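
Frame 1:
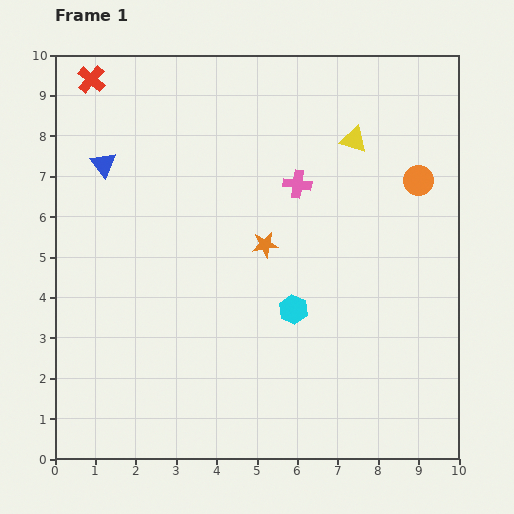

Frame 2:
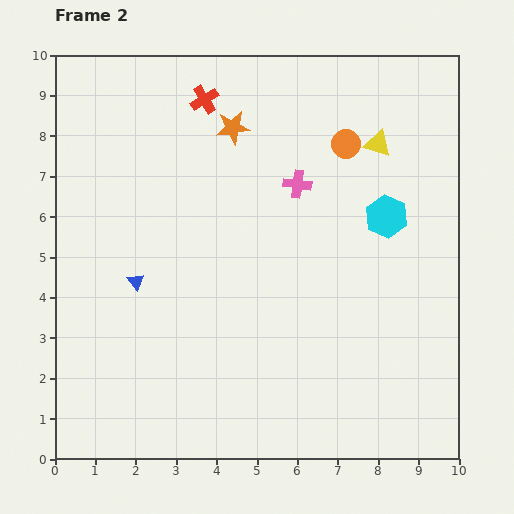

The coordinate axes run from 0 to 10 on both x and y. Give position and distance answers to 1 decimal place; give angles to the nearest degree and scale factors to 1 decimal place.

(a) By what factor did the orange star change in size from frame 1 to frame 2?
1.3×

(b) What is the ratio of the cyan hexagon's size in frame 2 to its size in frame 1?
1.5×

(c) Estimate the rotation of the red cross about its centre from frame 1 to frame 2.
19° clockwise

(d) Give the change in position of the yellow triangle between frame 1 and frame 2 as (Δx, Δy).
(0.6, -0.1)

The yellow triangle was at (7.4, 7.9) in frame 1 and (8.0, 7.8) in frame 2.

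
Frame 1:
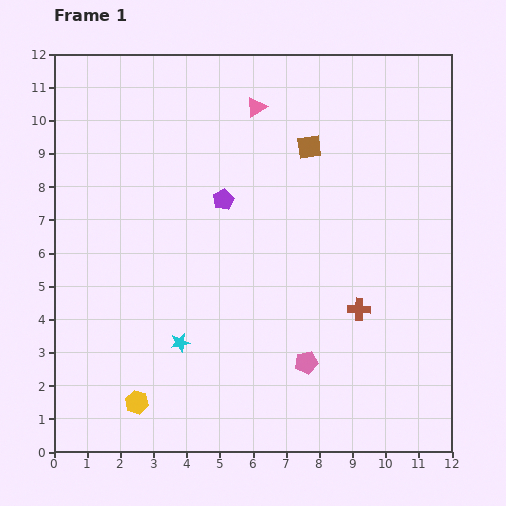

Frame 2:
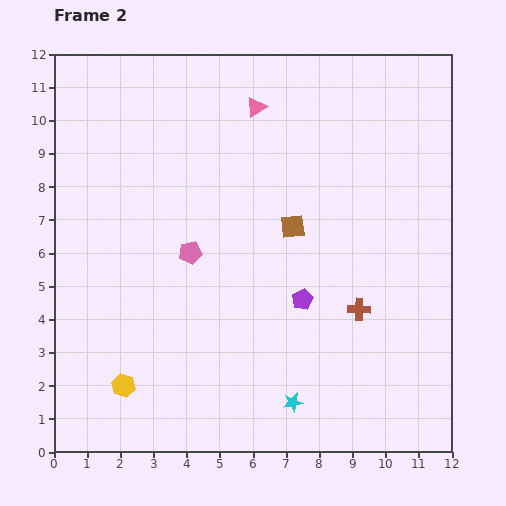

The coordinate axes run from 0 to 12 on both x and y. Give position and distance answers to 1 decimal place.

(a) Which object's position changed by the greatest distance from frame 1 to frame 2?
the pink pentagon

(moved 4.8; next 3.8)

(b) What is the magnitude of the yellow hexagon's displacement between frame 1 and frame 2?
0.6

The yellow hexagon moved from (2.5, 1.5) to (2.1, 2.0), a distance of √(0.4² + 0.5²) ≈ 0.6.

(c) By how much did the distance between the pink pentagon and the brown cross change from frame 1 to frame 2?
+3.1

Distance in frame 1: 2.3. Distance in frame 2: 5.4.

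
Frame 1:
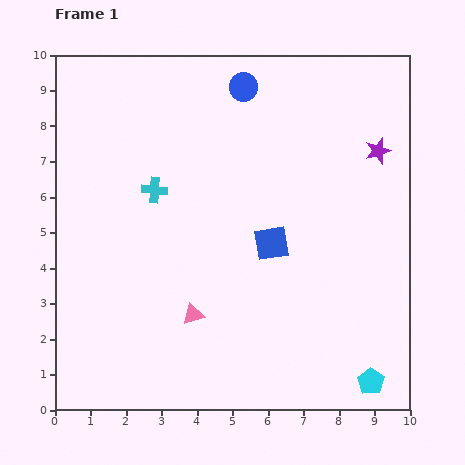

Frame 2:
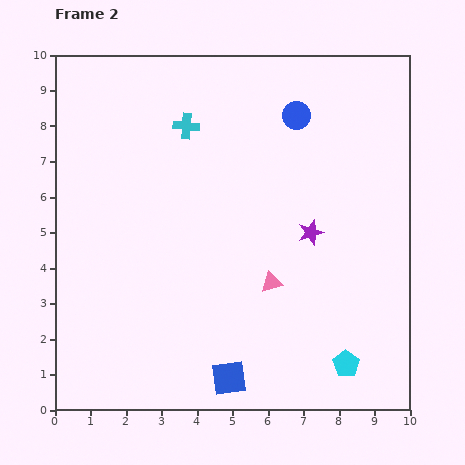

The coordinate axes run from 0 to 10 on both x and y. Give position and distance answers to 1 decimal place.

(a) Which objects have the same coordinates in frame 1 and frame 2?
none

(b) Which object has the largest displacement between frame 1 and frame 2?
the blue square

(moved 4.0; next 3.0)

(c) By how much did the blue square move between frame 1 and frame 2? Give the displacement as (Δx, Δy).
(-1.2, -3.8)

The blue square was at (6.1, 4.7) in frame 1 and (4.9, 0.9) in frame 2.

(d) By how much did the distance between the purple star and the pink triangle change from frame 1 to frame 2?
-5.1

Distance in frame 1: 6.9. Distance in frame 2: 1.8.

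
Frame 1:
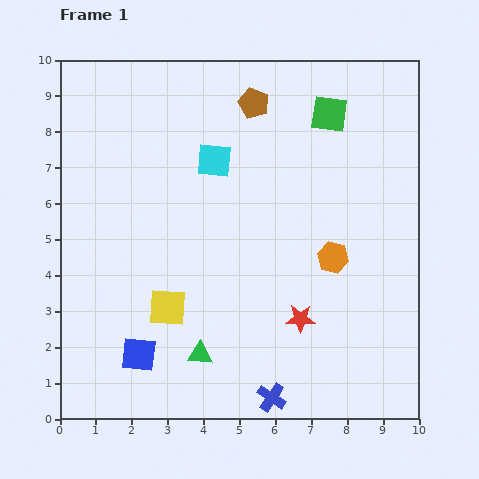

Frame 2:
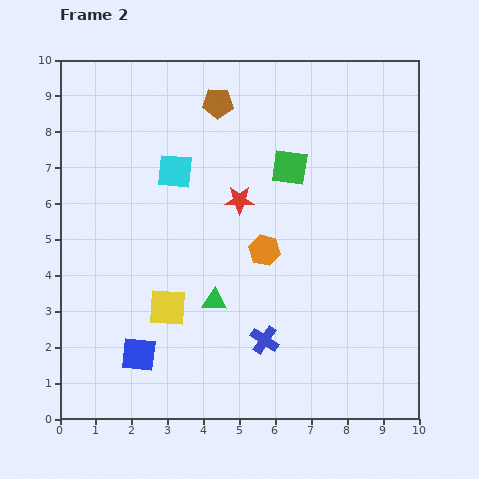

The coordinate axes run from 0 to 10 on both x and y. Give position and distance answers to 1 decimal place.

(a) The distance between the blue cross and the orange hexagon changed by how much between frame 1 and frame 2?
-1.8

Distance in frame 1: 4.3. Distance in frame 2: 2.5.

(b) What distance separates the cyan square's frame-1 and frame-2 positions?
1.1

The cyan square moved from (4.3, 7.2) to (3.2, 6.9), a distance of √(1.1² + 0.3²) ≈ 1.1.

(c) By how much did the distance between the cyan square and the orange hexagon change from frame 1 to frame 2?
-1.0

Distance in frame 1: 4.3. Distance in frame 2: 3.3.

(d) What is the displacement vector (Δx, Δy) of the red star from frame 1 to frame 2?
(-1.7, 3.3)

The red star was at (6.7, 2.8) in frame 1 and (5.0, 6.1) in frame 2.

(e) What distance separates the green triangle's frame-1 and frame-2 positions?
1.6

The green triangle moved from (3.9, 1.8) to (4.3, 3.3), a distance of √(0.4² + 1.5²) ≈ 1.6.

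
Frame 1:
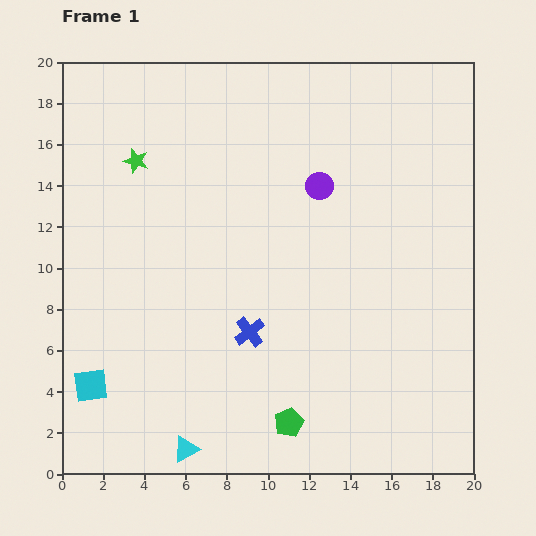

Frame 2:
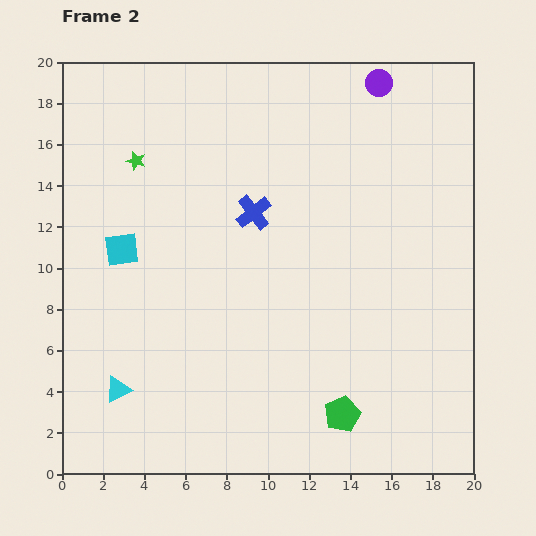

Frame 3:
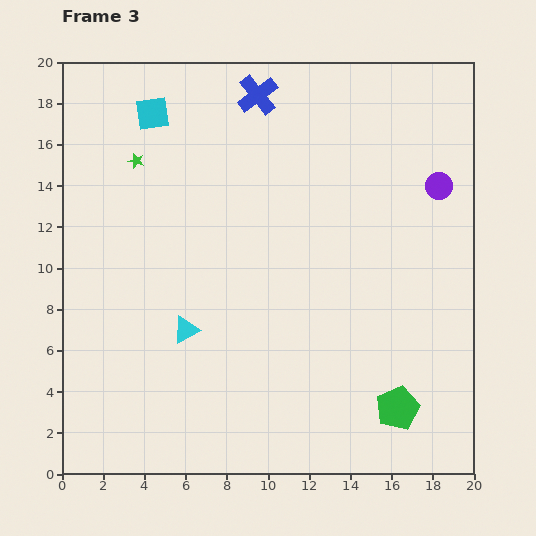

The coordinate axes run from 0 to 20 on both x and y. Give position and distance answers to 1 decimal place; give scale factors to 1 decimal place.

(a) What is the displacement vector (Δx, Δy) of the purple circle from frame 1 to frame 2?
(2.9, 5.0)

The purple circle was at (12.5, 14.0) in frame 1 and (15.4, 19.0) in frame 2.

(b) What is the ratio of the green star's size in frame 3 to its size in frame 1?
0.6×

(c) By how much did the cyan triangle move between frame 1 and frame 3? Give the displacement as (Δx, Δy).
(0.0, 5.8)

The cyan triangle was at (6.0, 1.2) in frame 1 and (6.0, 7.0) in frame 3.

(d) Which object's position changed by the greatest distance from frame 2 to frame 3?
the cyan square

(moved 6.8; next 5.8)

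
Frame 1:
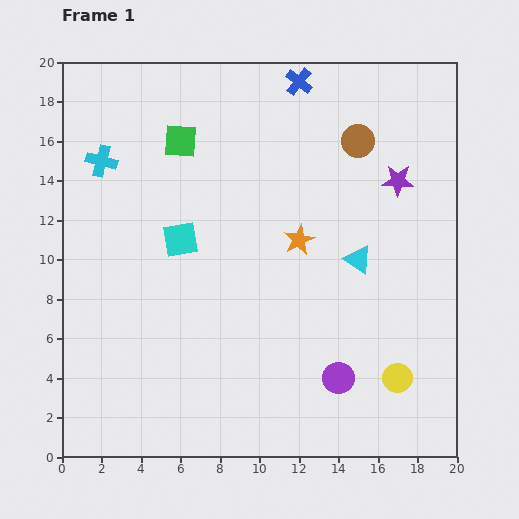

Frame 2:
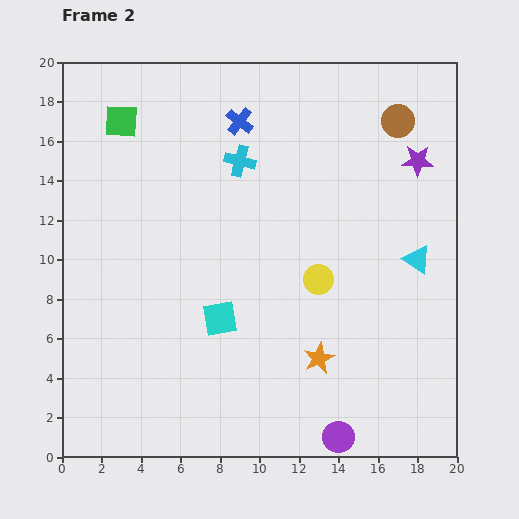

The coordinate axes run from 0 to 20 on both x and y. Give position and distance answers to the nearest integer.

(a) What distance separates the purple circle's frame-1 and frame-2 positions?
3

The purple circle moved from (14, 4) to (14, 1), a distance of √(0² + 3²) ≈ 3.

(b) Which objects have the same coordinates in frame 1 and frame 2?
none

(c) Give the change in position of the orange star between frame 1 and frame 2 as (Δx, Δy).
(1, -6)

The orange star was at (12, 11) in frame 1 and (13, 5) in frame 2.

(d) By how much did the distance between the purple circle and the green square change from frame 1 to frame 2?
+5

Distance in frame 1: 14. Distance in frame 2: 19.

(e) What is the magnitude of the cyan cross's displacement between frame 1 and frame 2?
7

The cyan cross moved from (2, 15) to (9, 15), a distance of √(7² + 0²) ≈ 7.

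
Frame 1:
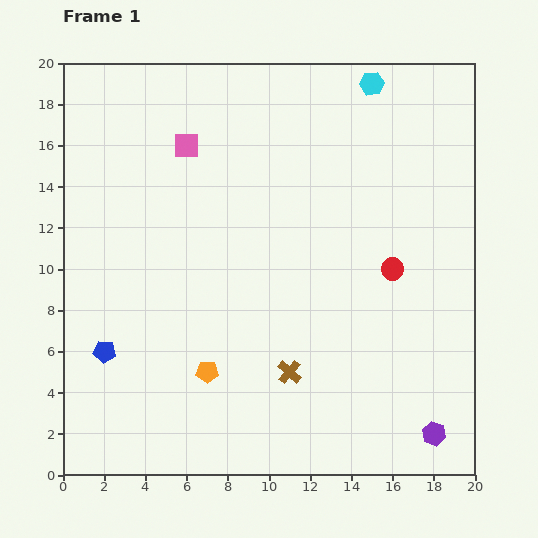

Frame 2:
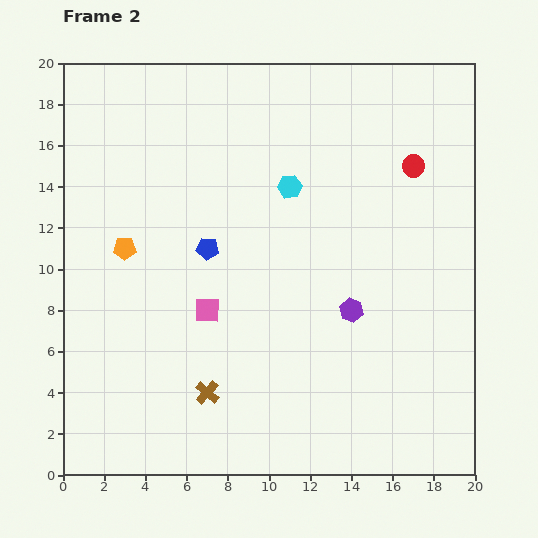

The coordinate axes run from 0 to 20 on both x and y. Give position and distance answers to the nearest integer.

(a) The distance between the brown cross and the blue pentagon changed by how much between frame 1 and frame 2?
-2

Distance in frame 1: 9. Distance in frame 2: 7.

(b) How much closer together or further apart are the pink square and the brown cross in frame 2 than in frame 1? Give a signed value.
-8

Distance in frame 1: 12. Distance in frame 2: 4.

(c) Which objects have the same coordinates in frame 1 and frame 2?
none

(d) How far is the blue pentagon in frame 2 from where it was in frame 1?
7

The blue pentagon moved from (2, 6) to (7, 11), a distance of √(5² + 5²) ≈ 7.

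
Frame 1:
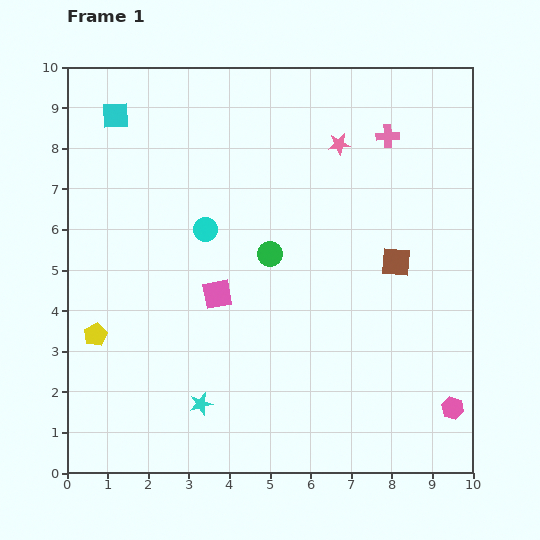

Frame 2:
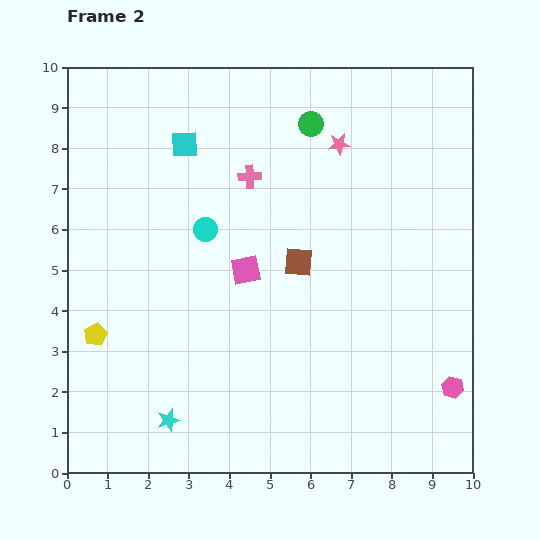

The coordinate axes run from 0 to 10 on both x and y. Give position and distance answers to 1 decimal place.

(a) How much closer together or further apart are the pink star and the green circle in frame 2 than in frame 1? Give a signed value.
-2.3

Distance in frame 1: 3.2. Distance in frame 2: 0.9.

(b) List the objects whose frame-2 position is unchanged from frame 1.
the cyan circle, the yellow pentagon, the pink star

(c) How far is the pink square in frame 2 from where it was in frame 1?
0.9

The pink square moved from (3.7, 4.4) to (4.4, 5.0), a distance of √(0.7² + 0.6²) ≈ 0.9.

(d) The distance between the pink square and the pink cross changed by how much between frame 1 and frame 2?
-3.4

Distance in frame 1: 5.7. Distance in frame 2: 2.3.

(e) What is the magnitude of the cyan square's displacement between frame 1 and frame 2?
1.8

The cyan square moved from (1.2, 8.8) to (2.9, 8.1), a distance of √(1.7² + 0.7²) ≈ 1.8.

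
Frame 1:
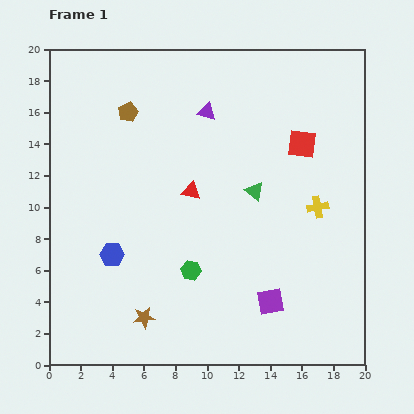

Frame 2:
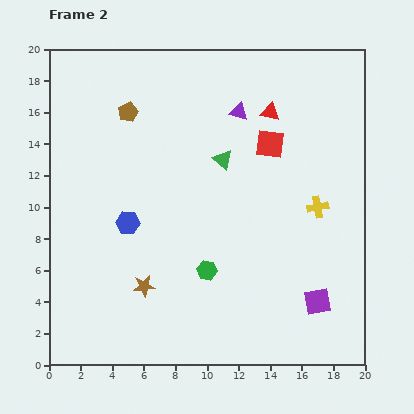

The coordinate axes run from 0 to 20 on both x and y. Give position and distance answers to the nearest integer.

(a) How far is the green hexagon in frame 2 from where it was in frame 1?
1

The green hexagon moved from (9, 6) to (10, 6), a distance of √(1² + 0²) ≈ 1.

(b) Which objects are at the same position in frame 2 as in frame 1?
the yellow cross, the brown pentagon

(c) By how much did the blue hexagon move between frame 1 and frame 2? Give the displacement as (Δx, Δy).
(1, 2)

The blue hexagon was at (4, 7) in frame 1 and (5, 9) in frame 2.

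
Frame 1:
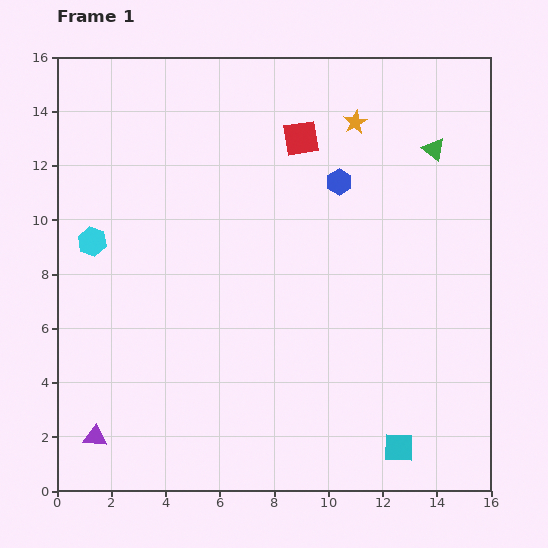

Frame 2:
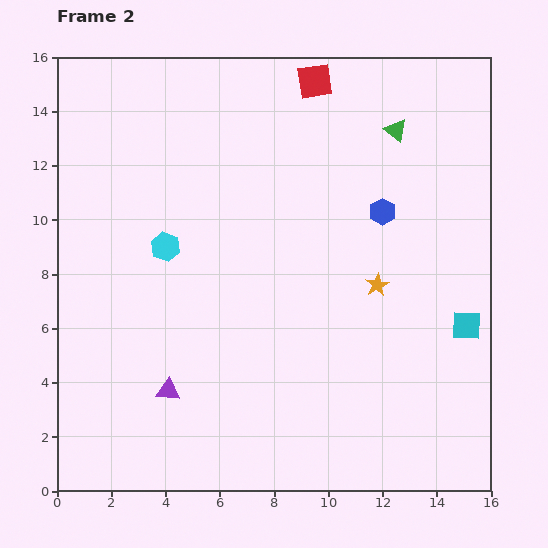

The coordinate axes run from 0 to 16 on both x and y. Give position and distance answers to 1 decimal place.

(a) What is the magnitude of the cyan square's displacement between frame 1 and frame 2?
5.1

The cyan square moved from (12.6, 1.6) to (15.1, 6.1), a distance of √(2.5² + 4.5²) ≈ 5.1.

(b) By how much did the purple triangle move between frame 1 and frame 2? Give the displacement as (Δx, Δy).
(2.7, 1.7)

The purple triangle was at (1.4, 2.0) in frame 1 and (4.1, 3.7) in frame 2.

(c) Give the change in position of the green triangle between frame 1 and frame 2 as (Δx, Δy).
(-1.4, 0.7)

The green triangle was at (13.9, 12.6) in frame 1 and (12.5, 13.3) in frame 2.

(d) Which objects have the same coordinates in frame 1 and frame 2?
none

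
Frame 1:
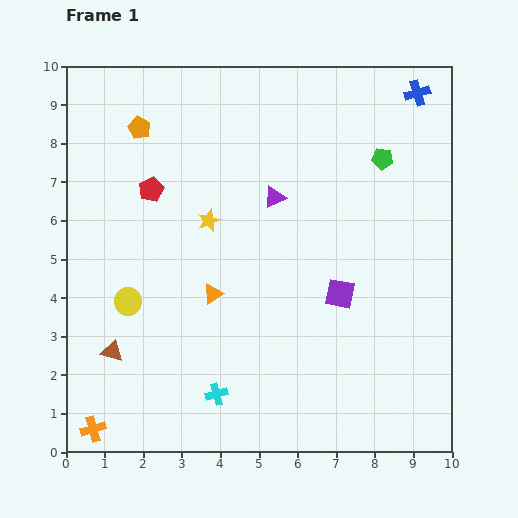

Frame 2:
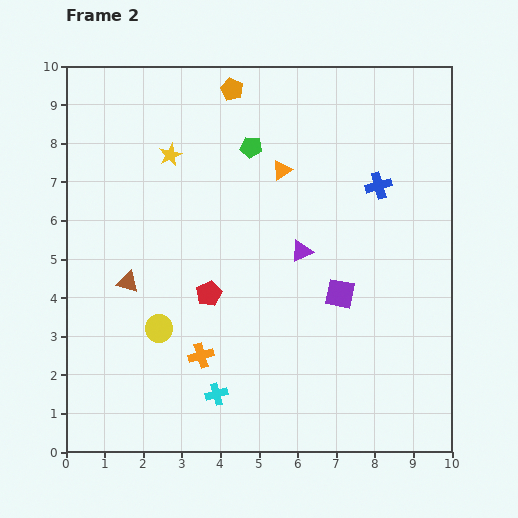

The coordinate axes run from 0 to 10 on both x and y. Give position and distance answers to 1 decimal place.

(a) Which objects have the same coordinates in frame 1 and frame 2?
the purple square, the cyan cross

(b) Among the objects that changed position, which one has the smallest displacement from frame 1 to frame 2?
the yellow circle

(moved 1.1)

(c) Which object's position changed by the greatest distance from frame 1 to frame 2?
the orange triangle

(moved 3.7; next 3.4)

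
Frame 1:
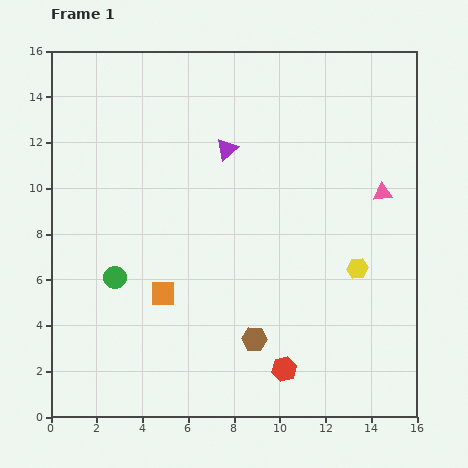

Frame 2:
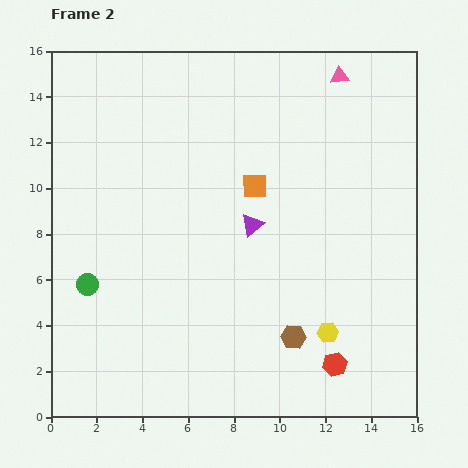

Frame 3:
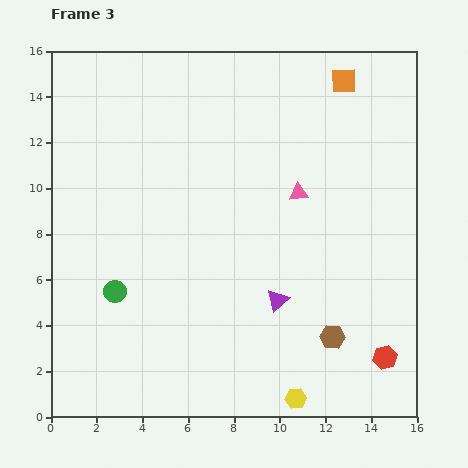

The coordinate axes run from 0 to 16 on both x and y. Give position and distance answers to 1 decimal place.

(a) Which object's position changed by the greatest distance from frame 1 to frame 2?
the orange square

(moved 6.2; next 5.4)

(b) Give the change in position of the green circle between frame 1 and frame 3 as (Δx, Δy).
(0.0, -0.6)

The green circle was at (2.8, 6.1) in frame 1 and (2.8, 5.5) in frame 3.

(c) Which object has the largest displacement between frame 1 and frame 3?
the orange square

(moved 12.2; next 7.0)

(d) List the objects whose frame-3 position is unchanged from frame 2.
none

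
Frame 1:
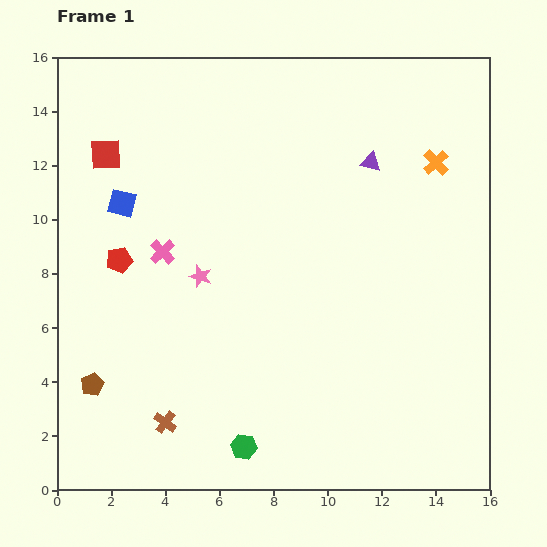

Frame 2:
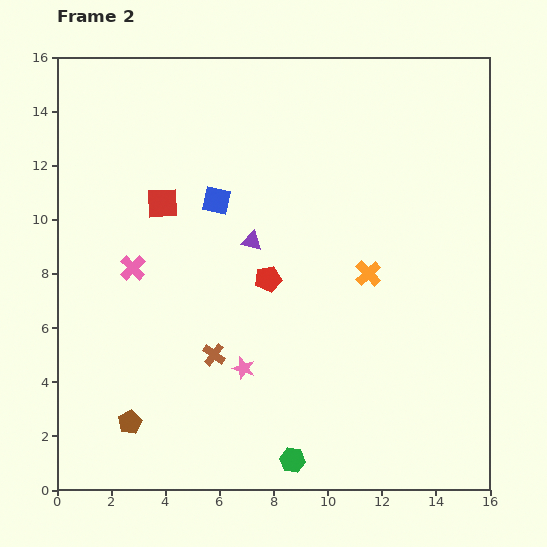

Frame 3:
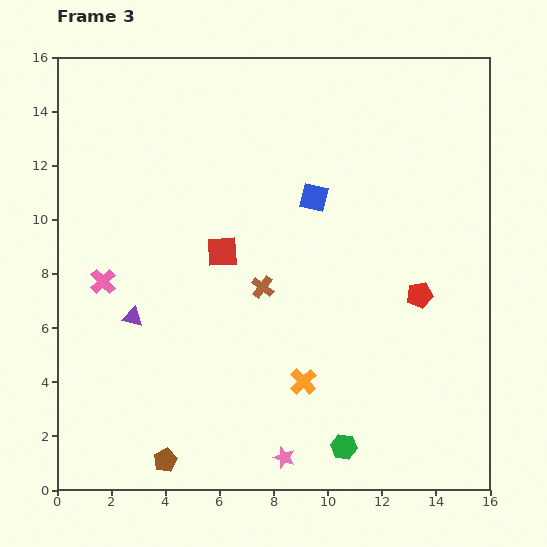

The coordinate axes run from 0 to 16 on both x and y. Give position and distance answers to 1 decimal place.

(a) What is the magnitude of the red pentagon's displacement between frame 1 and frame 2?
5.5

The red pentagon moved from (2.3, 8.5) to (7.8, 7.8), a distance of √(5.5² + 0.7²) ≈ 5.5.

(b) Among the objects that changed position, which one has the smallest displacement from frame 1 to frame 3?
the pink cross

(moved 2.5)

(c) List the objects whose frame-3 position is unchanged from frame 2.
none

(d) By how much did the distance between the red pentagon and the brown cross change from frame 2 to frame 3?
+2.4

Distance in frame 2: 3.4. Distance in frame 3: 5.8.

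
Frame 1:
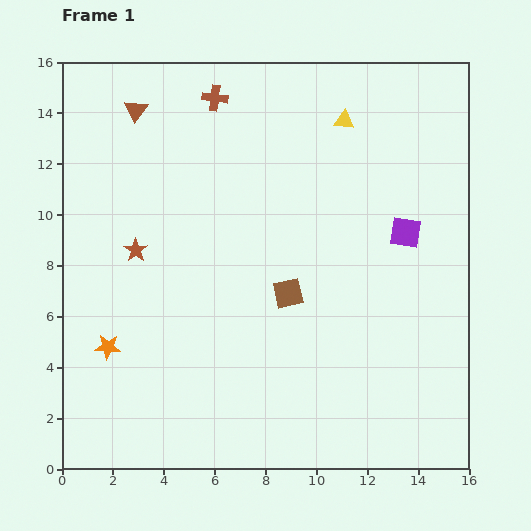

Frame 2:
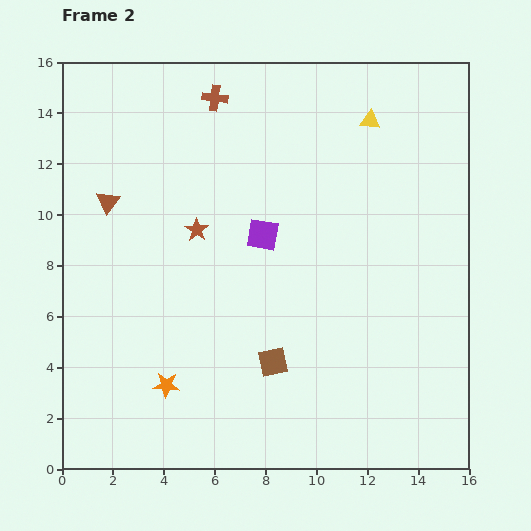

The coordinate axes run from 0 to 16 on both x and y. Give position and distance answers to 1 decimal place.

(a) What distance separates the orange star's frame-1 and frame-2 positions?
2.7

The orange star moved from (1.8, 4.8) to (4.1, 3.3), a distance of √(2.3² + 1.5²) ≈ 2.7.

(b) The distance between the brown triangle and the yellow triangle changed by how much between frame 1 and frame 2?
+2.6

Distance in frame 1: 8.2. Distance in frame 2: 10.8.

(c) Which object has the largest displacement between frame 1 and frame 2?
the purple square

(moved 5.6; next 3.8)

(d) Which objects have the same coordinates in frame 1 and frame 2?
the brown cross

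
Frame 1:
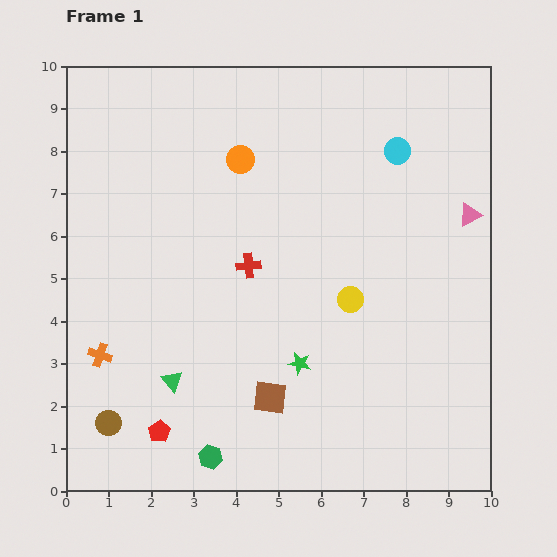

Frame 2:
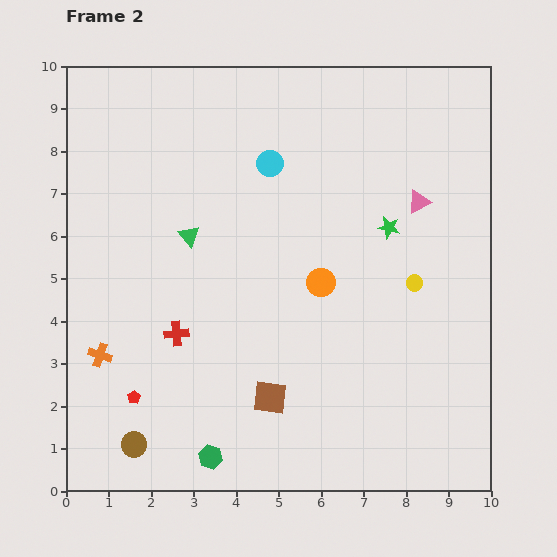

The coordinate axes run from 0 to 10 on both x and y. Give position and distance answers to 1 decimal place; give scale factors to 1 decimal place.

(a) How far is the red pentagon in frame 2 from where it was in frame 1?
1.0

The red pentagon moved from (2.2, 1.4) to (1.6, 2.2), a distance of √(0.6² + 0.8²) ≈ 1.0.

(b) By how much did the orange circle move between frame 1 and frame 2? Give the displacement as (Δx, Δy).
(1.9, -2.9)

The orange circle was at (4.1, 7.8) in frame 1 and (6.0, 4.9) in frame 2.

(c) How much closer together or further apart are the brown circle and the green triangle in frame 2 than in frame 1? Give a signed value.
+3.3

Distance in frame 1: 1.8. Distance in frame 2: 5.1.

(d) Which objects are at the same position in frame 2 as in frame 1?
the orange cross, the green hexagon, the brown square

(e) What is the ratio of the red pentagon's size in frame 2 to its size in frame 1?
0.6×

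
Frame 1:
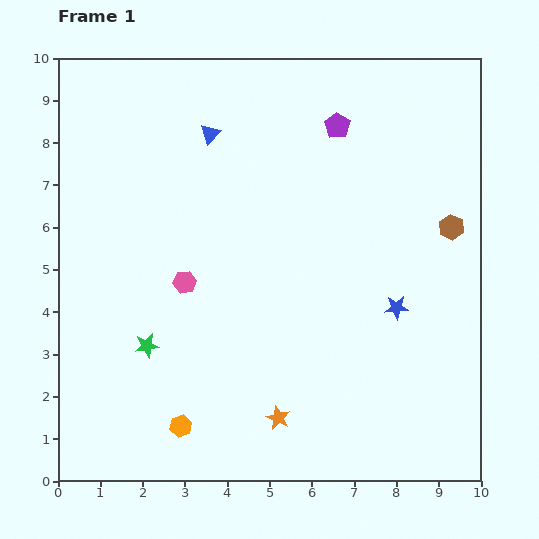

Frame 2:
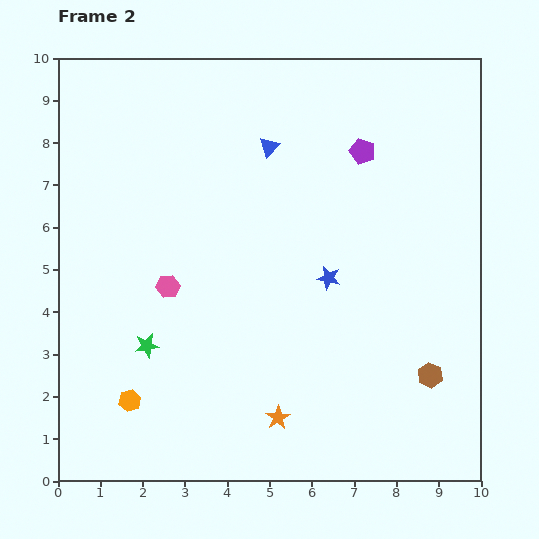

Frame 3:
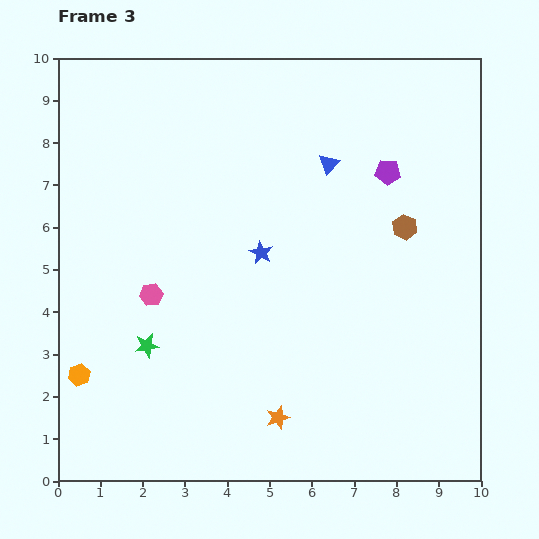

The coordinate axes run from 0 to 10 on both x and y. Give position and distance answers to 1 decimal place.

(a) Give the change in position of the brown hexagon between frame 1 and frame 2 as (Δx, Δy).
(-0.5, -3.5)

The brown hexagon was at (9.3, 6.0) in frame 1 and (8.8, 2.5) in frame 2.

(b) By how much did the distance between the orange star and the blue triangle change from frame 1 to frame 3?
-0.8

Distance in frame 1: 6.9. Distance in frame 3: 6.1.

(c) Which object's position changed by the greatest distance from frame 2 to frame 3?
the brown hexagon

(moved 3.6; next 1.7)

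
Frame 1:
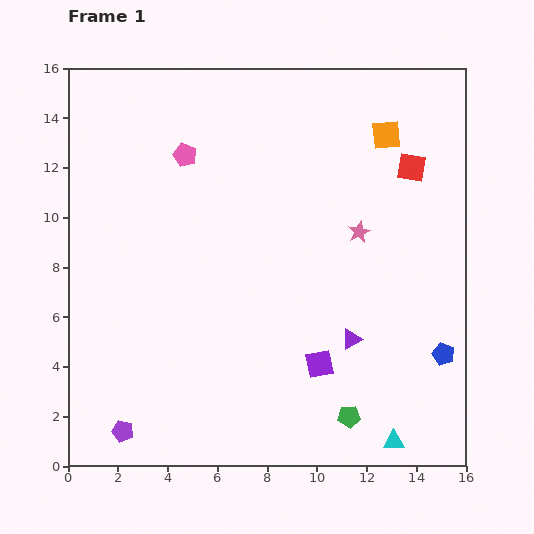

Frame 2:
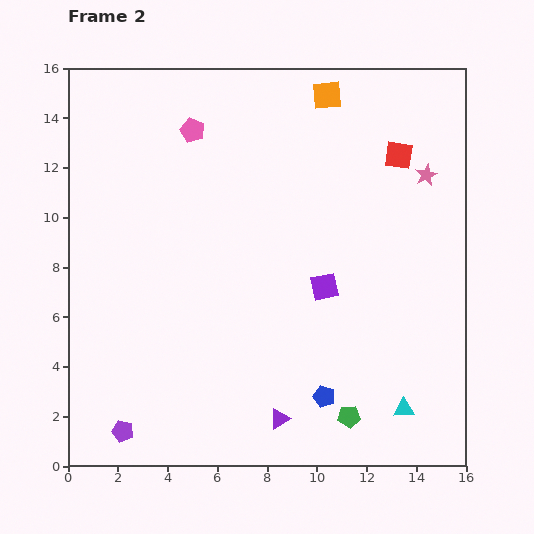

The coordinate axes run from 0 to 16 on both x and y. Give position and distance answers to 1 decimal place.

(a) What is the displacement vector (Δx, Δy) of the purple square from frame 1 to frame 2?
(0.2, 3.1)

The purple square was at (10.1, 4.1) in frame 1 and (10.3, 7.2) in frame 2.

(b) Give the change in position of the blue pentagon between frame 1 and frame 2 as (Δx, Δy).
(-4.8, -1.7)

The blue pentagon was at (15.1, 4.5) in frame 1 and (10.3, 2.8) in frame 2.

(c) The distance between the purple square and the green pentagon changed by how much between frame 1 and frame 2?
+2.9

Distance in frame 1: 2.4. Distance in frame 2: 5.3.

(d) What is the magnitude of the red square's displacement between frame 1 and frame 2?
0.7

The red square moved from (13.8, 12.0) to (13.3, 12.5), a distance of √(0.5² + 0.5²) ≈ 0.7.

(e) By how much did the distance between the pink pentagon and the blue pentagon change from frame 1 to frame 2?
-1.2

Distance in frame 1: 13.1. Distance in frame 2: 11.9.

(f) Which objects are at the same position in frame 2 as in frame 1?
the green pentagon, the purple pentagon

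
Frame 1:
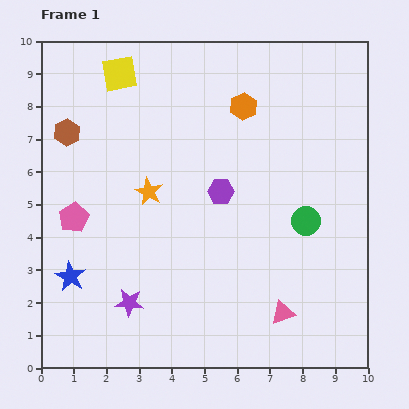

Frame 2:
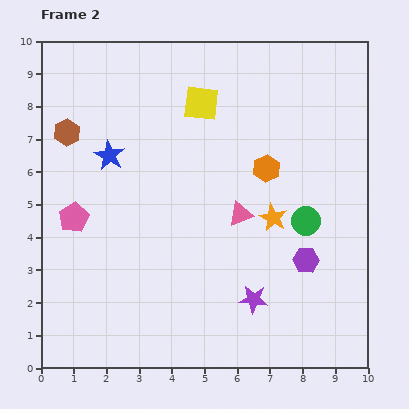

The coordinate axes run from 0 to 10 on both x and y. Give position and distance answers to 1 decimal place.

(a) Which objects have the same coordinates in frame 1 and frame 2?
the pink pentagon, the brown hexagon, the green circle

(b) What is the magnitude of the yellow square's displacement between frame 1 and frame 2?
2.7

The yellow square moved from (2.4, 9.0) to (4.9, 8.1), a distance of √(2.5² + 0.9²) ≈ 2.7.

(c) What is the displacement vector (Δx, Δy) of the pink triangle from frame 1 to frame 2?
(-1.3, 3.0)

The pink triangle was at (7.4, 1.7) in frame 1 and (6.1, 4.7) in frame 2.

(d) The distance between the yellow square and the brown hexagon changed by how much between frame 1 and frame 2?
+1.8

Distance in frame 1: 2.4. Distance in frame 2: 4.2.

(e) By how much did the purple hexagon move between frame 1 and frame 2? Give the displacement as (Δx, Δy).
(2.6, -2.1)

The purple hexagon was at (5.5, 5.4) in frame 1 and (8.1, 3.3) in frame 2.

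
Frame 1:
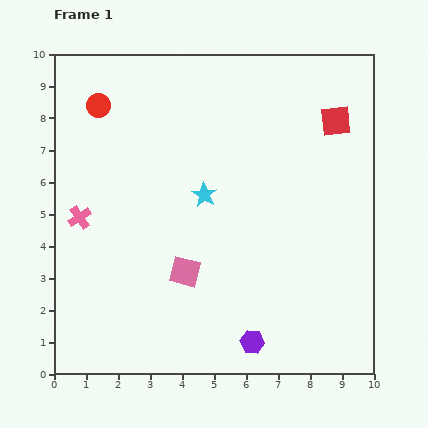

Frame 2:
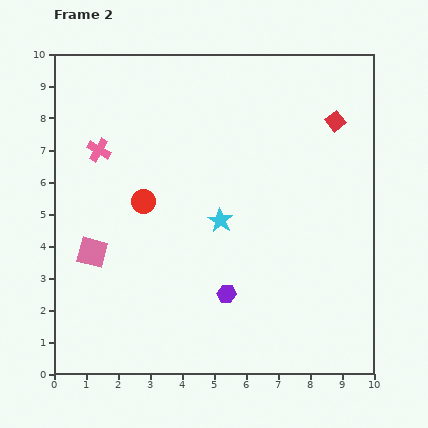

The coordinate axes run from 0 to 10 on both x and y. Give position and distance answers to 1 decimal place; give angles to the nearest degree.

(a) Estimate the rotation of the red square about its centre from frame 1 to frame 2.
32° counter-clockwise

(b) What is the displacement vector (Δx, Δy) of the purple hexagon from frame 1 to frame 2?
(-0.8, 1.5)

The purple hexagon was at (6.2, 1.0) in frame 1 and (5.4, 2.5) in frame 2.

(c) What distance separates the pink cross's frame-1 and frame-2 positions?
2.2

The pink cross moved from (0.8, 4.9) to (1.4, 7.0), a distance of √(0.6² + 2.1²) ≈ 2.2.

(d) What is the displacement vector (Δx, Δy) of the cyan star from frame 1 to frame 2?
(0.5, -0.8)

The cyan star was at (4.7, 5.6) in frame 1 and (5.2, 4.8) in frame 2.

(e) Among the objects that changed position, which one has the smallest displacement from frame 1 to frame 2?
the cyan star

(moved 0.9)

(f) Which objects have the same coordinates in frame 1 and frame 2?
the red square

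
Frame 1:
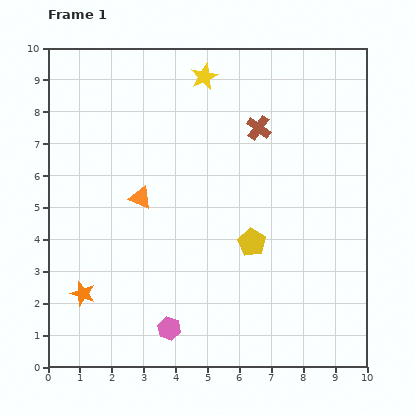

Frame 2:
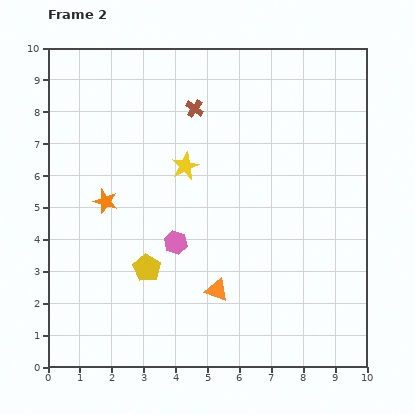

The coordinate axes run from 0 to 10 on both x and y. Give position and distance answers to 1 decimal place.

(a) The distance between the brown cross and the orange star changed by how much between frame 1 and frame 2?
-3.6

Distance in frame 1: 7.6. Distance in frame 2: 4.0.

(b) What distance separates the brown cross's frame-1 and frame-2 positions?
2.1

The brown cross moved from (6.6, 7.5) to (4.6, 8.1), a distance of √(2.0² + 0.6²) ≈ 2.1.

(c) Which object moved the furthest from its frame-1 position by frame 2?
the orange triangle

(moved 3.8; next 3.4)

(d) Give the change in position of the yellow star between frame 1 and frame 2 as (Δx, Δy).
(-0.6, -2.8)

The yellow star was at (4.9, 9.1) in frame 1 and (4.3, 6.3) in frame 2.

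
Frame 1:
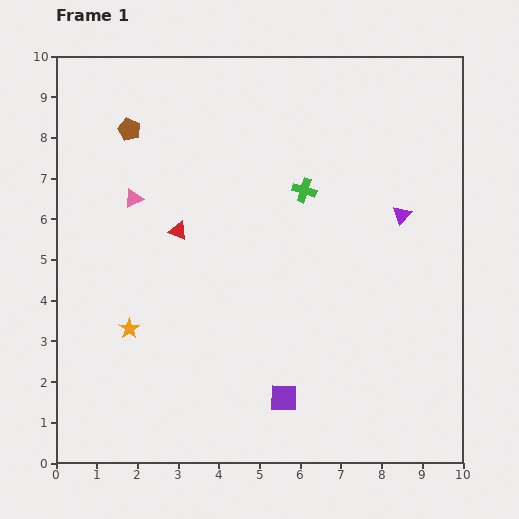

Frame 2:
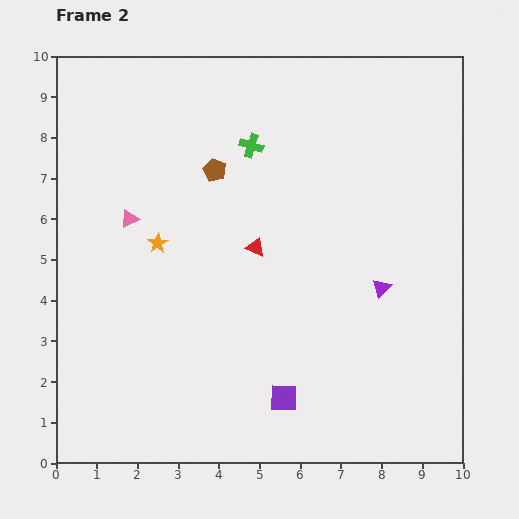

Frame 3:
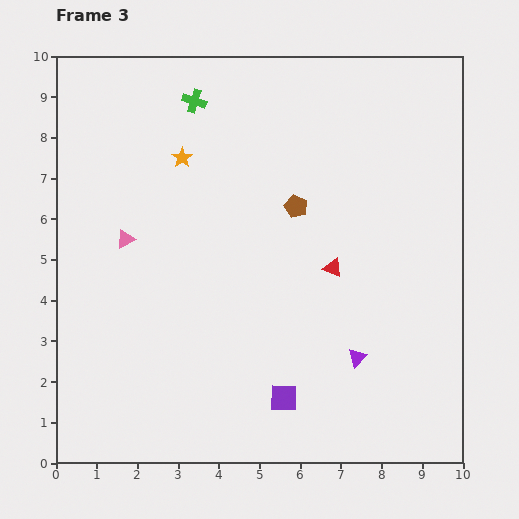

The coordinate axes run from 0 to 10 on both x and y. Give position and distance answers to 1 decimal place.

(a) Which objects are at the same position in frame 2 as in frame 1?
the purple square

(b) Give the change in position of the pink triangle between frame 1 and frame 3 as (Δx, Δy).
(-0.2, -1.0)

The pink triangle was at (1.9, 6.5) in frame 1 and (1.7, 5.5) in frame 3.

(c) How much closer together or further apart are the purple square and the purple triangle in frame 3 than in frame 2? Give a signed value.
-1.5

Distance in frame 2: 3.6. Distance in frame 3: 2.1.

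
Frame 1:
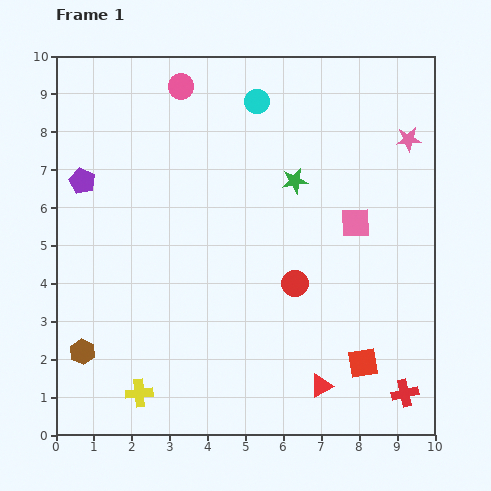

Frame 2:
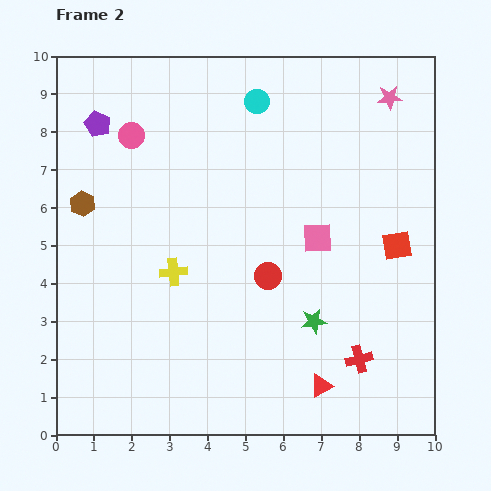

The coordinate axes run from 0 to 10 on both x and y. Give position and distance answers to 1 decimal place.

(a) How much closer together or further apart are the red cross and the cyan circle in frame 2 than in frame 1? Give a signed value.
-1.3

Distance in frame 1: 8.6. Distance in frame 2: 7.3.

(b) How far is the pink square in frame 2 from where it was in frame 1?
1.1

The pink square moved from (7.9, 5.6) to (6.9, 5.2), a distance of √(1.0² + 0.4²) ≈ 1.1.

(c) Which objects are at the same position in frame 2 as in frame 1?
the cyan circle, the red triangle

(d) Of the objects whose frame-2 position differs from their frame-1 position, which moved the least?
the red circle

(moved 0.7)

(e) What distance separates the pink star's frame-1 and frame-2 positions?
1.2

The pink star moved from (9.3, 7.8) to (8.8, 8.9), a distance of √(0.5² + 1.1²) ≈ 1.2.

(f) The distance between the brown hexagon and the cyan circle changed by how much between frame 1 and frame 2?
-2.7

Distance in frame 1: 8.0. Distance in frame 2: 5.3.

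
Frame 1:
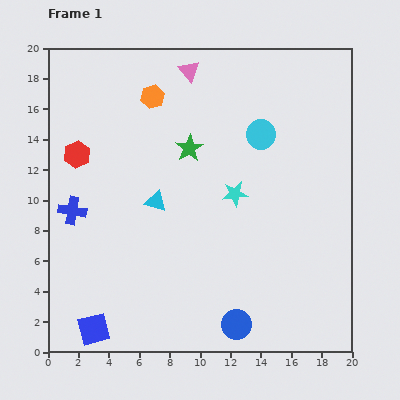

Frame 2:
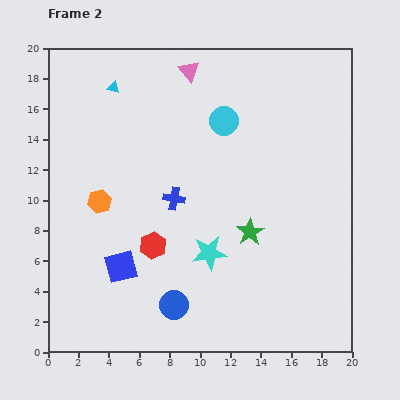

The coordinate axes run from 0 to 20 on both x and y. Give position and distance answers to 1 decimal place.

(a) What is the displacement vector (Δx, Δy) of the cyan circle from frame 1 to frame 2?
(-2.4, 0.9)

The cyan circle was at (14.0, 14.3) in frame 1 and (11.6, 15.2) in frame 2.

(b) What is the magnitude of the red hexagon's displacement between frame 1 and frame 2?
7.8

The red hexagon moved from (1.9, 13.0) to (6.9, 7.0), a distance of √(5.0² + 6.0²) ≈ 7.8.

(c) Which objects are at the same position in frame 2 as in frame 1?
the pink triangle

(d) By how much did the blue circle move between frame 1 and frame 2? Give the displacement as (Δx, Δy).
(-4.1, 1.3)

The blue circle was at (12.4, 1.8) in frame 1 and (8.3, 3.1) in frame 2.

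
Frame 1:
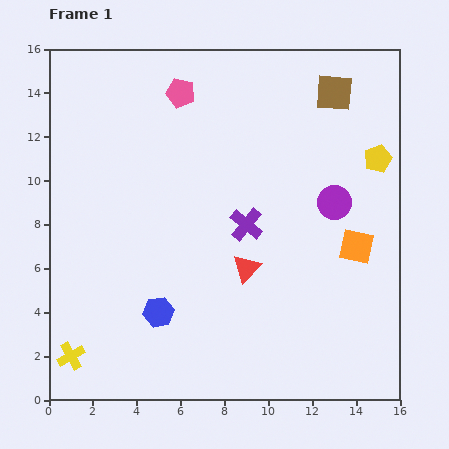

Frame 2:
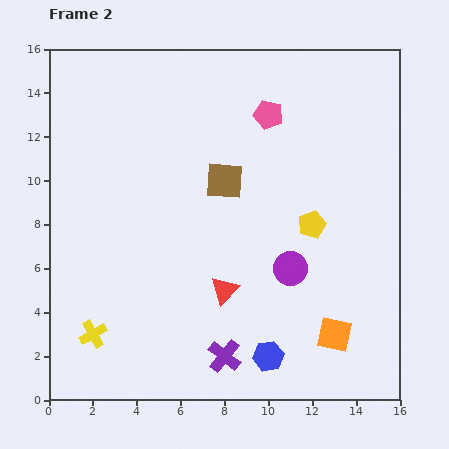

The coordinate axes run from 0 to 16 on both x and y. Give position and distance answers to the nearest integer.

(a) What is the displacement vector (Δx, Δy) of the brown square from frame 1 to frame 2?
(-5, -4)

The brown square was at (13, 14) in frame 1 and (8, 10) in frame 2.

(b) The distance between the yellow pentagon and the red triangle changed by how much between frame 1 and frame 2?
-3

Distance in frame 1: 8. Distance in frame 2: 5.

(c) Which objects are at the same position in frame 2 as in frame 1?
none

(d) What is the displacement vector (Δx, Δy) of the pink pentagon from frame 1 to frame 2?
(4, -1)

The pink pentagon was at (6, 14) in frame 1 and (10, 13) in frame 2.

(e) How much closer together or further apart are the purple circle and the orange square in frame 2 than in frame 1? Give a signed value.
+2

Distance in frame 1: 2. Distance in frame 2: 4.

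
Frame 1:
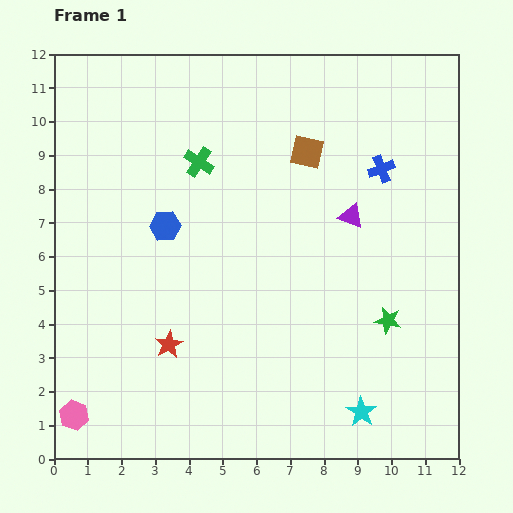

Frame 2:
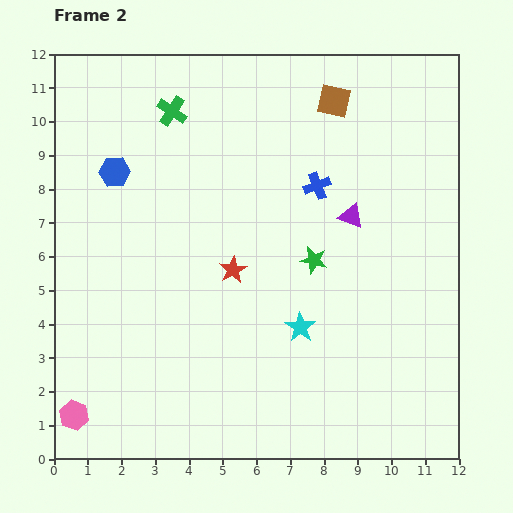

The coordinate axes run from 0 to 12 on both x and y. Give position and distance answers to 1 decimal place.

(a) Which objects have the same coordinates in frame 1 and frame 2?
the pink hexagon, the purple triangle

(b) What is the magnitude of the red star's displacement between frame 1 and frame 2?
2.9

The red star moved from (3.4, 3.4) to (5.3, 5.6), a distance of √(1.9² + 2.2²) ≈ 2.9.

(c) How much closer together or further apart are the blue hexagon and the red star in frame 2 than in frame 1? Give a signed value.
+1.0

Distance in frame 1: 3.5. Distance in frame 2: 4.5.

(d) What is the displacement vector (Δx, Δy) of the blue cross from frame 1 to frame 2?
(-1.9, -0.5)

The blue cross was at (9.7, 8.6) in frame 1 and (7.8, 8.1) in frame 2.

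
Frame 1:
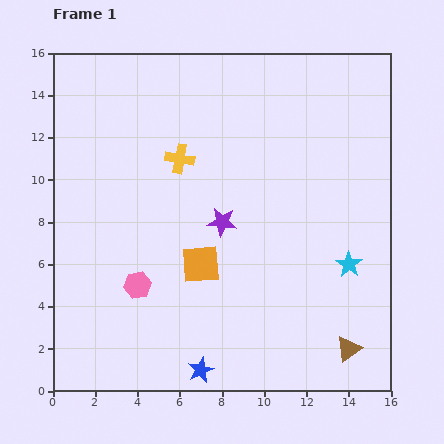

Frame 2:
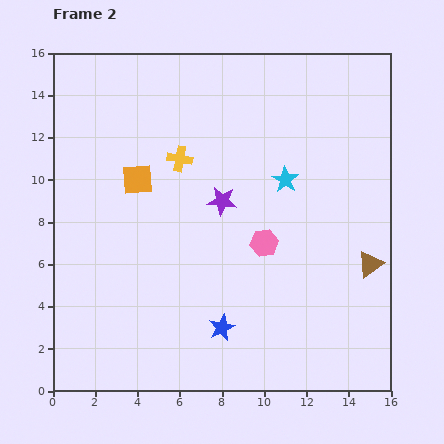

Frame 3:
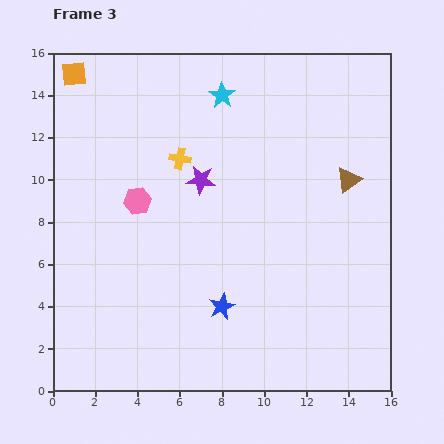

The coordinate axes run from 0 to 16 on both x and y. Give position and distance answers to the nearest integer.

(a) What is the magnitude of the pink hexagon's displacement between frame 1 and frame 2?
6

The pink hexagon moved from (4, 5) to (10, 7), a distance of √(6² + 2²) ≈ 6.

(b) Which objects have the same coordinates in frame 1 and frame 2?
the yellow cross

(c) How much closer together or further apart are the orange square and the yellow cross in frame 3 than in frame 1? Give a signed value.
+1

Distance in frame 1: 5. Distance in frame 3: 6.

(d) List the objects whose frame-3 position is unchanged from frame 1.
the yellow cross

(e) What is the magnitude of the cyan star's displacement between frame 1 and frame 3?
10

The cyan star moved from (14, 6) to (8, 14), a distance of √(6² + 8²) ≈ 10.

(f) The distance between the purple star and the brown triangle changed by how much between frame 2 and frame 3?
-1

Distance in frame 2: 8. Distance in frame 3: 7.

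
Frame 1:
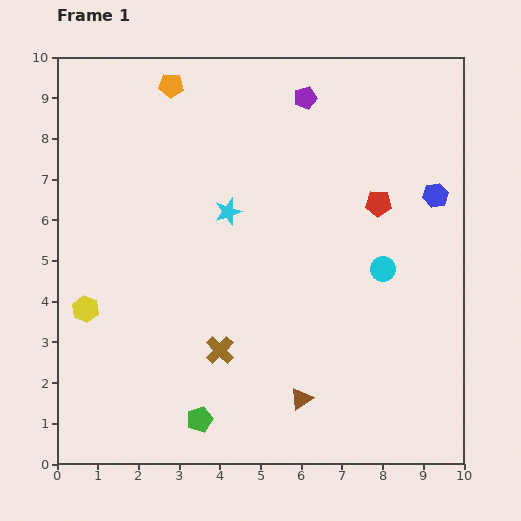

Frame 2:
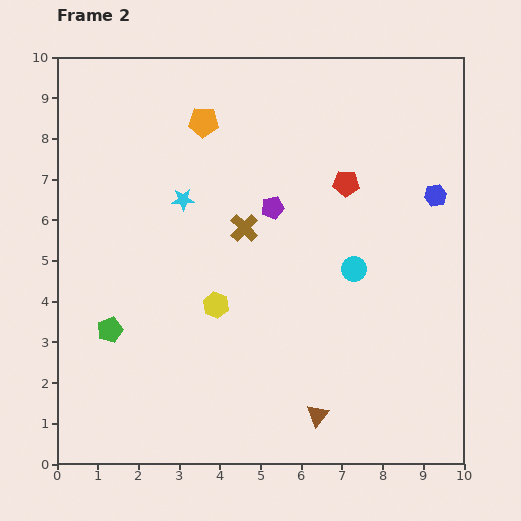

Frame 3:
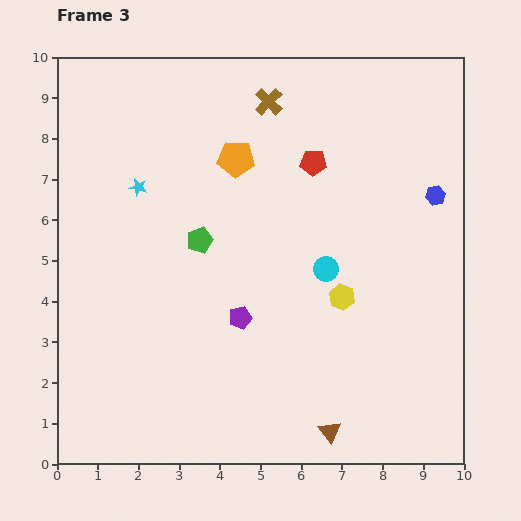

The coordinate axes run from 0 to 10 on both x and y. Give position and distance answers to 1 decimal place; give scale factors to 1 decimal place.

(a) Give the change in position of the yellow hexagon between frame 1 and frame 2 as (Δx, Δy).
(3.2, 0.1)

The yellow hexagon was at (0.7, 3.8) in frame 1 and (3.9, 3.9) in frame 2.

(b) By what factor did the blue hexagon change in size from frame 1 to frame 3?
0.8×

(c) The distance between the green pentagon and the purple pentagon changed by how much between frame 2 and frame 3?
-2.9

Distance in frame 2: 5.0. Distance in frame 3: 2.1.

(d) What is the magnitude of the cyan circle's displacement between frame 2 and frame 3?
0.7

The cyan circle moved from (7.3, 4.8) to (6.6, 4.8), a distance of √(0.7² + 0.0²) ≈ 0.7.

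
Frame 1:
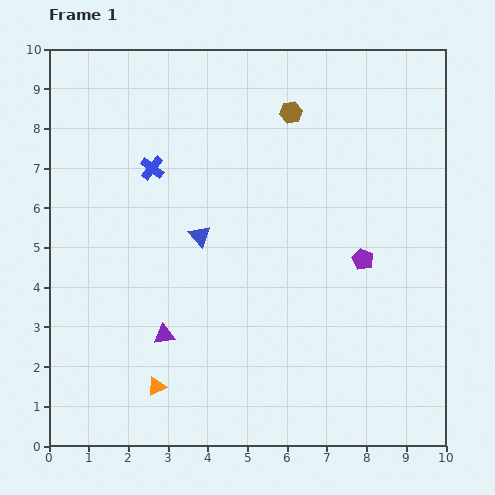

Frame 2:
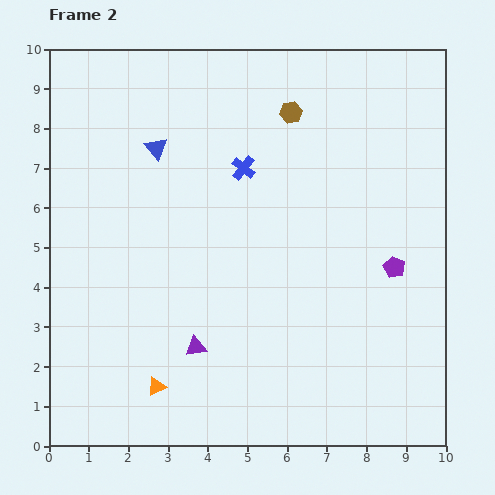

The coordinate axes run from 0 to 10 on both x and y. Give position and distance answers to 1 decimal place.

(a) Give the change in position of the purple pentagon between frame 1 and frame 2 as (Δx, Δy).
(0.8, -0.2)

The purple pentagon was at (7.9, 4.7) in frame 1 and (8.7, 4.5) in frame 2.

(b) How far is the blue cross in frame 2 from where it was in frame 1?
2.3

The blue cross moved from (2.6, 7.0) to (4.9, 7.0), a distance of √(2.3² + 0.0²) ≈ 2.3.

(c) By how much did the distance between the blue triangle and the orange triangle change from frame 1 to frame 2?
+2.0

Distance in frame 1: 4.0. Distance in frame 2: 6.0.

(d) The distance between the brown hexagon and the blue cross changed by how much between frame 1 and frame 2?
-2.0

Distance in frame 1: 3.8. Distance in frame 2: 1.8.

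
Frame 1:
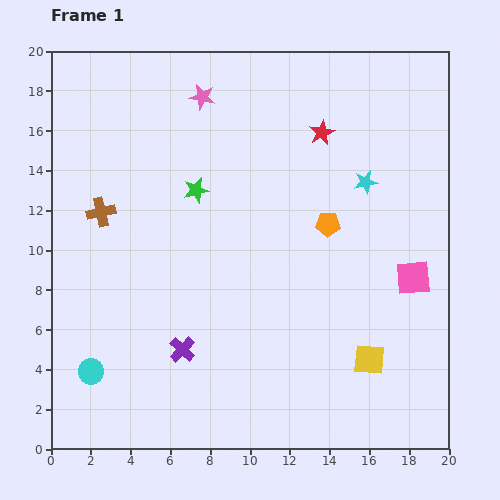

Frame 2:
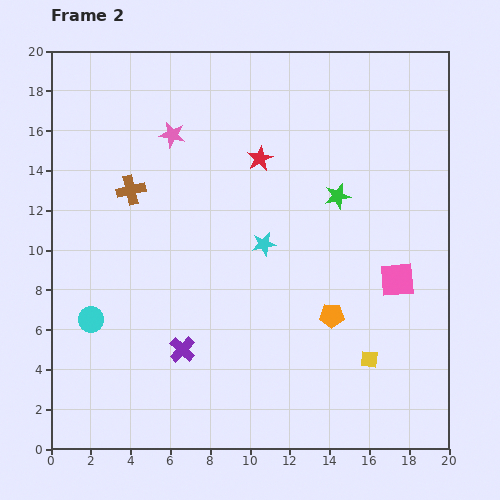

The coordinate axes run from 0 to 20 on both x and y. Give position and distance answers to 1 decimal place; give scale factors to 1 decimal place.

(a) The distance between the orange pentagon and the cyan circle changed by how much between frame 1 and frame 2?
-1.9

Distance in frame 1: 14.0. Distance in frame 2: 12.1.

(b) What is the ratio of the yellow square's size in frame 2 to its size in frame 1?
0.6×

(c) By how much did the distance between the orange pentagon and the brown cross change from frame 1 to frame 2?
+0.5

Distance in frame 1: 11.4. Distance in frame 2: 11.9.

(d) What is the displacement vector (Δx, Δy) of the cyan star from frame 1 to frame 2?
(-5.1, -3.1)

The cyan star was at (15.8, 13.4) in frame 1 and (10.7, 10.3) in frame 2.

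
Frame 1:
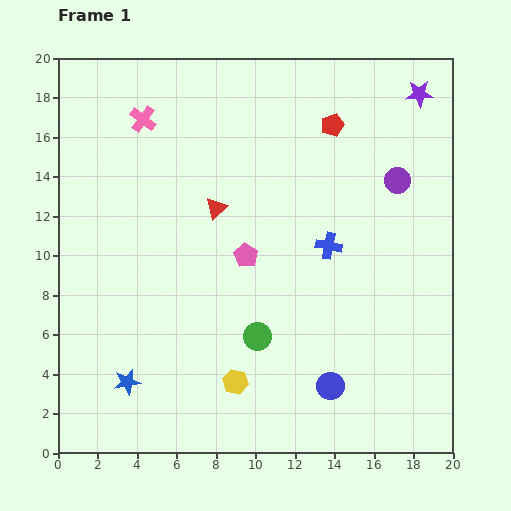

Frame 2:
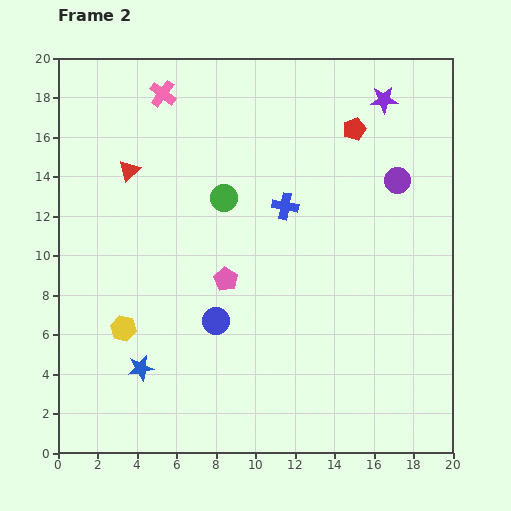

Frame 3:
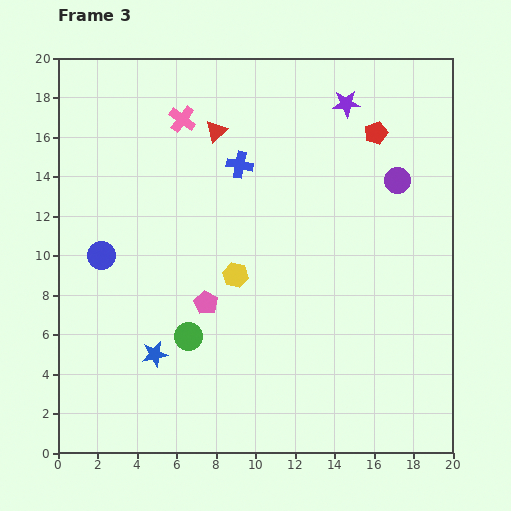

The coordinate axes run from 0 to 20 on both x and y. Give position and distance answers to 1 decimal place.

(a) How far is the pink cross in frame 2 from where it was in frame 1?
1.6

The pink cross moved from (4.3, 16.9) to (5.3, 18.2), a distance of √(1.0² + 1.3²) ≈ 1.6.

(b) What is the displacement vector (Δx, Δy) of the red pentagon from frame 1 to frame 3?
(2.2, -0.4)

The red pentagon was at (13.9, 16.6) in frame 1 and (16.1, 16.2) in frame 3.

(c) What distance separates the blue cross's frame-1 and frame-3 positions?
6.1

The blue cross moved from (13.7, 10.5) to (9.2, 14.6), a distance of √(4.5² + 4.1²) ≈ 6.1.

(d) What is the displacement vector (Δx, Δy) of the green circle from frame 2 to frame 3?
(-1.8, -7.0)

The green circle was at (8.4, 12.9) in frame 2 and (6.6, 5.9) in frame 3.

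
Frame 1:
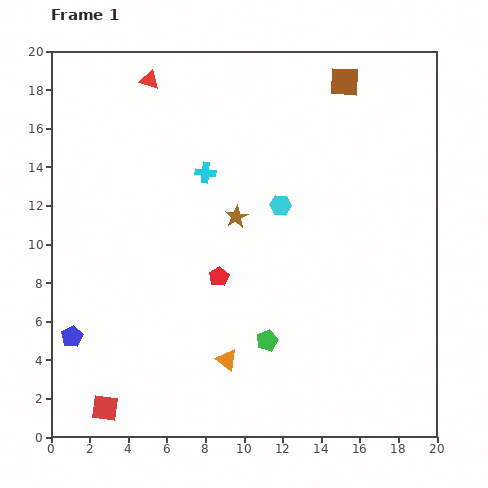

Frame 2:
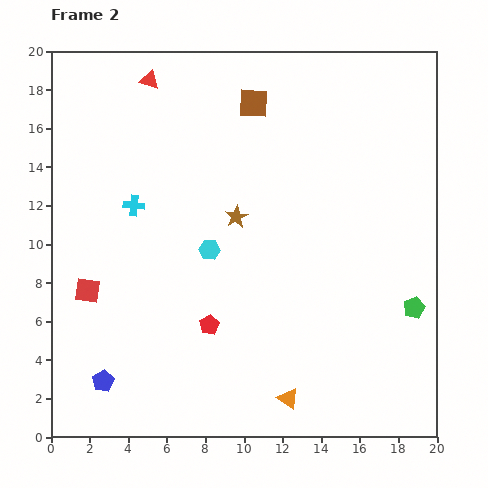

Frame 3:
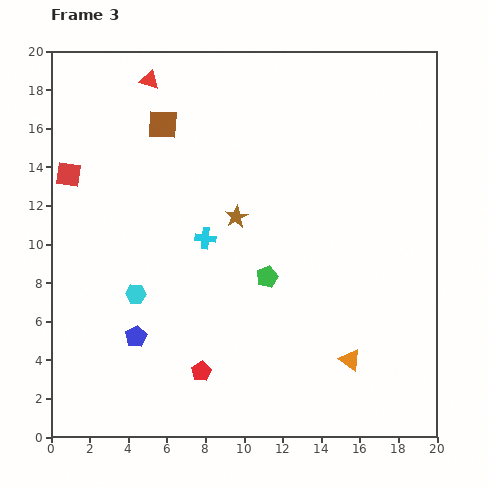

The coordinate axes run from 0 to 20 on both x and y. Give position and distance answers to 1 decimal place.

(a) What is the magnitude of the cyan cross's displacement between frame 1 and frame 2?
4.1

The cyan cross moved from (8.0, 13.7) to (4.3, 12.0), a distance of √(3.7² + 1.7²) ≈ 4.1.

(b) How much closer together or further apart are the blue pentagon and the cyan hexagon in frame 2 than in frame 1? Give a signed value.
-4.1

Distance in frame 1: 12.8. Distance in frame 2: 8.7.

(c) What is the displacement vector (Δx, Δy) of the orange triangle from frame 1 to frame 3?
(6.4, 0.0)

The orange triangle was at (9.1, 4.0) in frame 1 and (15.5, 4.0) in frame 3.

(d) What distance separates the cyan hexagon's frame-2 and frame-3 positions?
4.4

The cyan hexagon moved from (8.2, 9.7) to (4.4, 7.4), a distance of √(3.8² + 2.3²) ≈ 4.4.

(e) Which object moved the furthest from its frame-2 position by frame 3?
the green pentagon

(moved 7.8; next 6.1)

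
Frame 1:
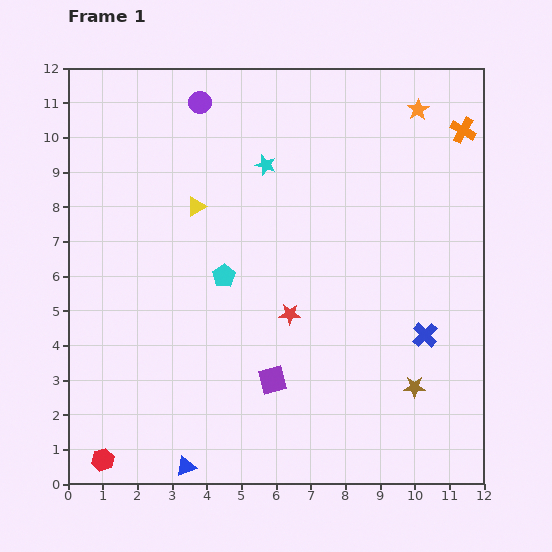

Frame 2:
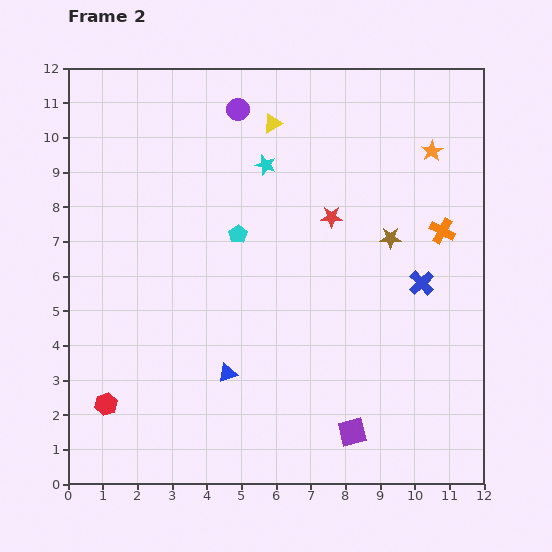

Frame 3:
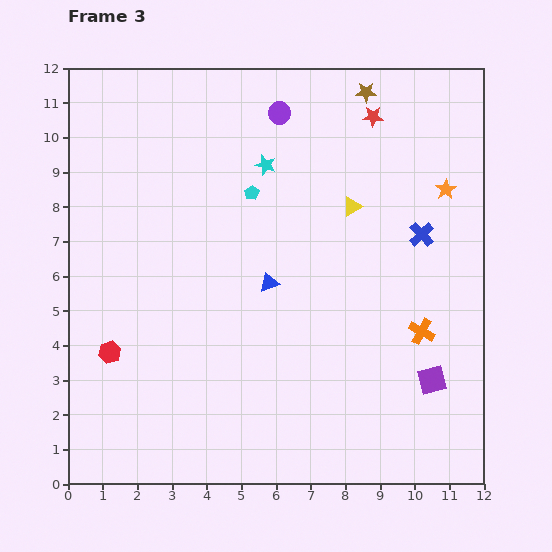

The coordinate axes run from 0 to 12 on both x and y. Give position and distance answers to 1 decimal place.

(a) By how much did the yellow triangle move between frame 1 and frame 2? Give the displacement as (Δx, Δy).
(2.2, 2.4)

The yellow triangle was at (3.7, 8.0) in frame 1 and (5.9, 10.4) in frame 2.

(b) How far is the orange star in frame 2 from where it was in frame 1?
1.3

The orange star moved from (10.1, 10.8) to (10.5, 9.6), a distance of √(0.4² + 1.2²) ≈ 1.3.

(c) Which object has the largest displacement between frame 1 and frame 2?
the brown star

(moved 4.4; next 3.3)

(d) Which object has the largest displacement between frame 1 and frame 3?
the brown star

(moved 8.6; next 6.2)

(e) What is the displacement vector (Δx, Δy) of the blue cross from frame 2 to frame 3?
(0.0, 1.4)

The blue cross was at (10.2, 5.8) in frame 2 and (10.2, 7.2) in frame 3.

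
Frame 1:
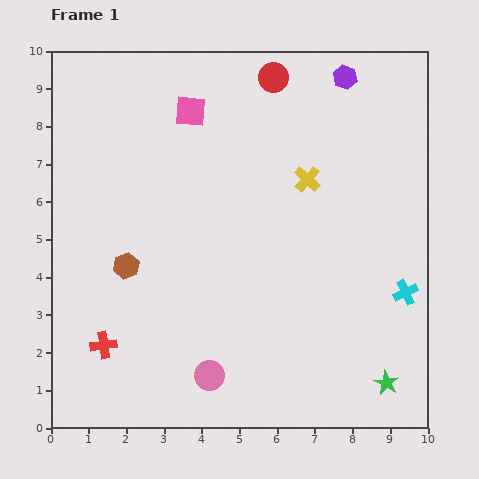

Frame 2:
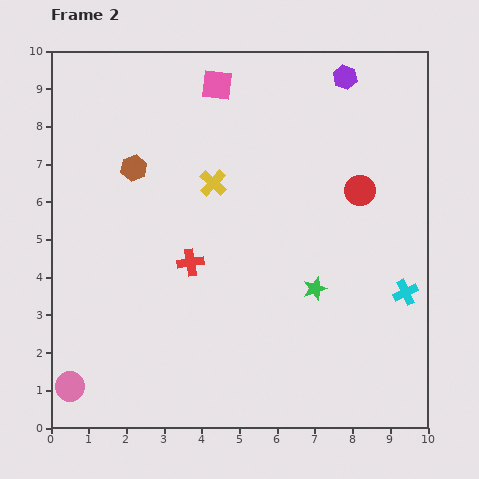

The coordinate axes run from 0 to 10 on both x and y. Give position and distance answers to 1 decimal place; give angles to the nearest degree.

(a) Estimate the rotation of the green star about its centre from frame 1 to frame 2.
25° clockwise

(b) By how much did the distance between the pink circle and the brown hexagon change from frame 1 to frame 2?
+2.4

Distance in frame 1: 3.6. Distance in frame 2: 6.0.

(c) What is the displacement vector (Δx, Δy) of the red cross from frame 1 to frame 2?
(2.3, 2.2)

The red cross was at (1.4, 2.2) in frame 1 and (3.7, 4.4) in frame 2.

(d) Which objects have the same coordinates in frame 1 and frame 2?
the cyan cross, the purple hexagon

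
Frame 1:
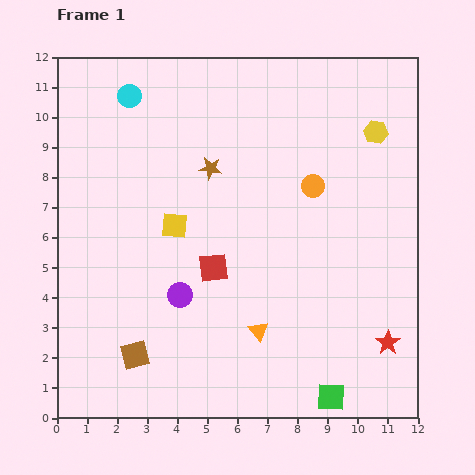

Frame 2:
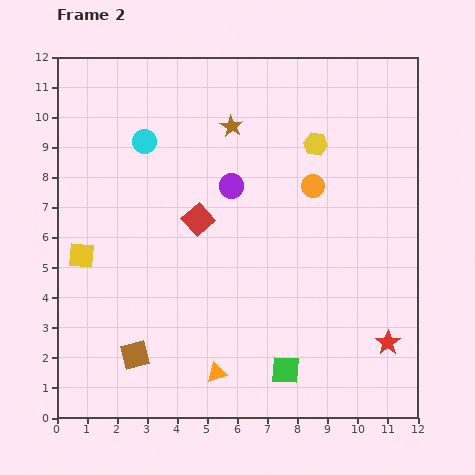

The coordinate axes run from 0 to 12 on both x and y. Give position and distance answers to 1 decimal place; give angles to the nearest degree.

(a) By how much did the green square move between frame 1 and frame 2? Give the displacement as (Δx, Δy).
(-1.5, 0.9)

The green square was at (9.1, 0.7) in frame 1 and (7.6, 1.6) in frame 2.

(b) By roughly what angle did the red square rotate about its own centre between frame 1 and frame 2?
36° counter-clockwise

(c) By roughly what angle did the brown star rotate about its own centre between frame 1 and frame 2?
21° clockwise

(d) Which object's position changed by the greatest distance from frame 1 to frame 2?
the purple circle

(moved 4.0; next 3.3)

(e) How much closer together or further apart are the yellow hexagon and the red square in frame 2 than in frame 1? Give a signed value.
-2.4

Distance in frame 1: 7.0. Distance in frame 2: 4.6.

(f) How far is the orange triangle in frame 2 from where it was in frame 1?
2.0

The orange triangle moved from (6.7, 2.9) to (5.3, 1.5), a distance of √(1.4² + 1.4²) ≈ 2.0.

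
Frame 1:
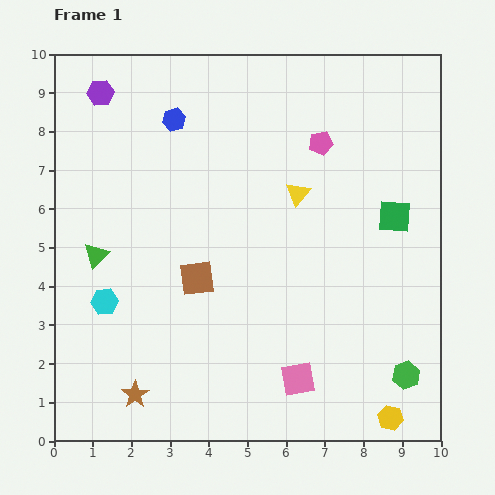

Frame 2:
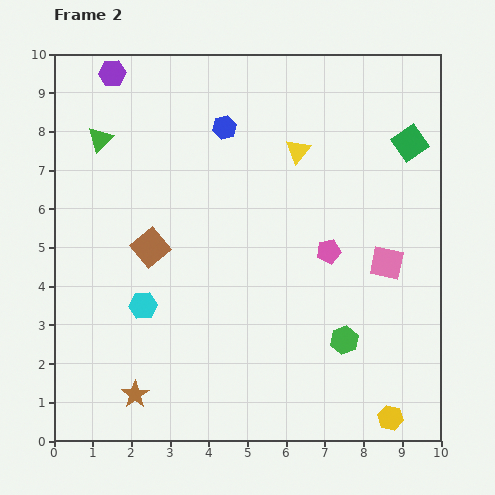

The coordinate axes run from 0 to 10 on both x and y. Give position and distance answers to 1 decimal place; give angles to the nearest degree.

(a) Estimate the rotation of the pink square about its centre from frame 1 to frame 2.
22° clockwise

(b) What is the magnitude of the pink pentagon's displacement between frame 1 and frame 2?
2.8

The pink pentagon moved from (6.9, 7.7) to (7.1, 4.9), a distance of √(0.2² + 2.8²) ≈ 2.8.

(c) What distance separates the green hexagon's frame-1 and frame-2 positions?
1.8

The green hexagon moved from (9.1, 1.7) to (7.5, 2.6), a distance of √(1.6² + 0.9²) ≈ 1.8.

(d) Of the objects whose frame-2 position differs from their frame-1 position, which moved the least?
the purple hexagon

(moved 0.6)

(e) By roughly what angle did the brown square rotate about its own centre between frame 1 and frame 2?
32° counter-clockwise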